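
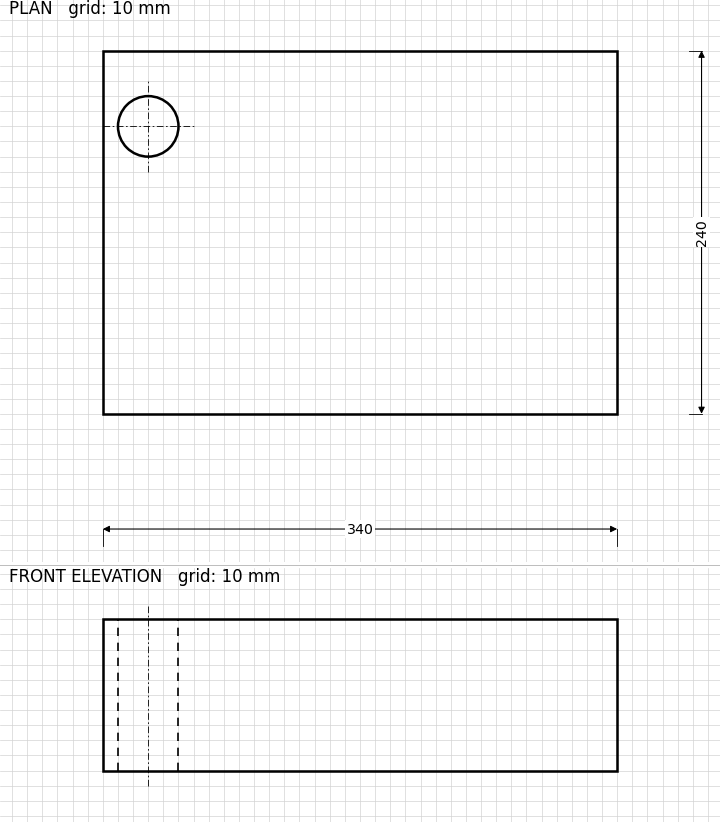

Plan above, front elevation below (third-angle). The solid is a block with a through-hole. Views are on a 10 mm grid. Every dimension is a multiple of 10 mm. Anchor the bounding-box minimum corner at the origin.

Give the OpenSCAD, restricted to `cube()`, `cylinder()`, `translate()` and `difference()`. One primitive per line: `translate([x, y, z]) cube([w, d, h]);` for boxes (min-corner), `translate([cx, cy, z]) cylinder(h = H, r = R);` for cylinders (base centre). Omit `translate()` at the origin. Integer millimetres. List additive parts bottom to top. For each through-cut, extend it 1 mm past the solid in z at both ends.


difference() {
  cube([340, 240, 100]);
  translate([30, 190, -1]) cylinder(h = 102, r = 20);
}


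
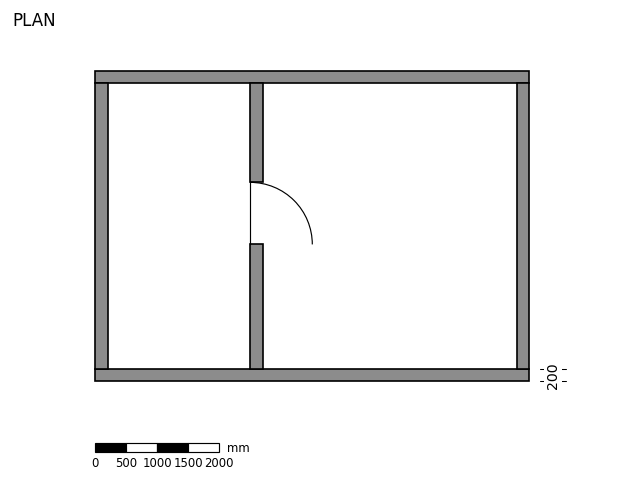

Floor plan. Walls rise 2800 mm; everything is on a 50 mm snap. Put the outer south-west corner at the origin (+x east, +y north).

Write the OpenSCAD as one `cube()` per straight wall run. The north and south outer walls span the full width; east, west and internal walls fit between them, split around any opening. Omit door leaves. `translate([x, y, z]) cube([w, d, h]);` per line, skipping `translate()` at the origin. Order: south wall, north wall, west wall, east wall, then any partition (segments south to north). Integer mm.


cube([7000, 200, 2800]);
translate([0, 4800, 0]) cube([7000, 200, 2800]);
translate([0, 200, 0]) cube([200, 4600, 2800]);
translate([6800, 200, 0]) cube([200, 4600, 2800]);
translate([2500, 200, 0]) cube([200, 2000, 2800]);
translate([2500, 3200, 0]) cube([200, 1600, 2800]);


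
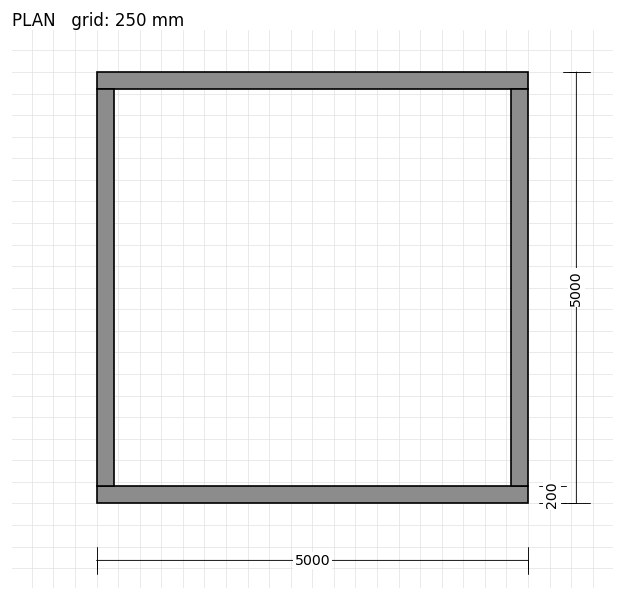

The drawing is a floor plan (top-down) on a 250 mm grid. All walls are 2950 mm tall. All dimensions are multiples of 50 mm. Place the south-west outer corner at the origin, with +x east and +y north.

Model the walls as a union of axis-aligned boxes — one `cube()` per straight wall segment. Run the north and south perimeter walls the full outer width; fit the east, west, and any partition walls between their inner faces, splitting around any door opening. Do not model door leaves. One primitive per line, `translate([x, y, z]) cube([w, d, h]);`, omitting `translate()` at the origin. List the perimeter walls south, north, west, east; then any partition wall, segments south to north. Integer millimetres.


cube([5000, 200, 2950]);
translate([0, 4800, 0]) cube([5000, 200, 2950]);
translate([0, 200, 0]) cube([200, 4600, 2950]);
translate([4800, 200, 0]) cube([200, 4600, 2950]);


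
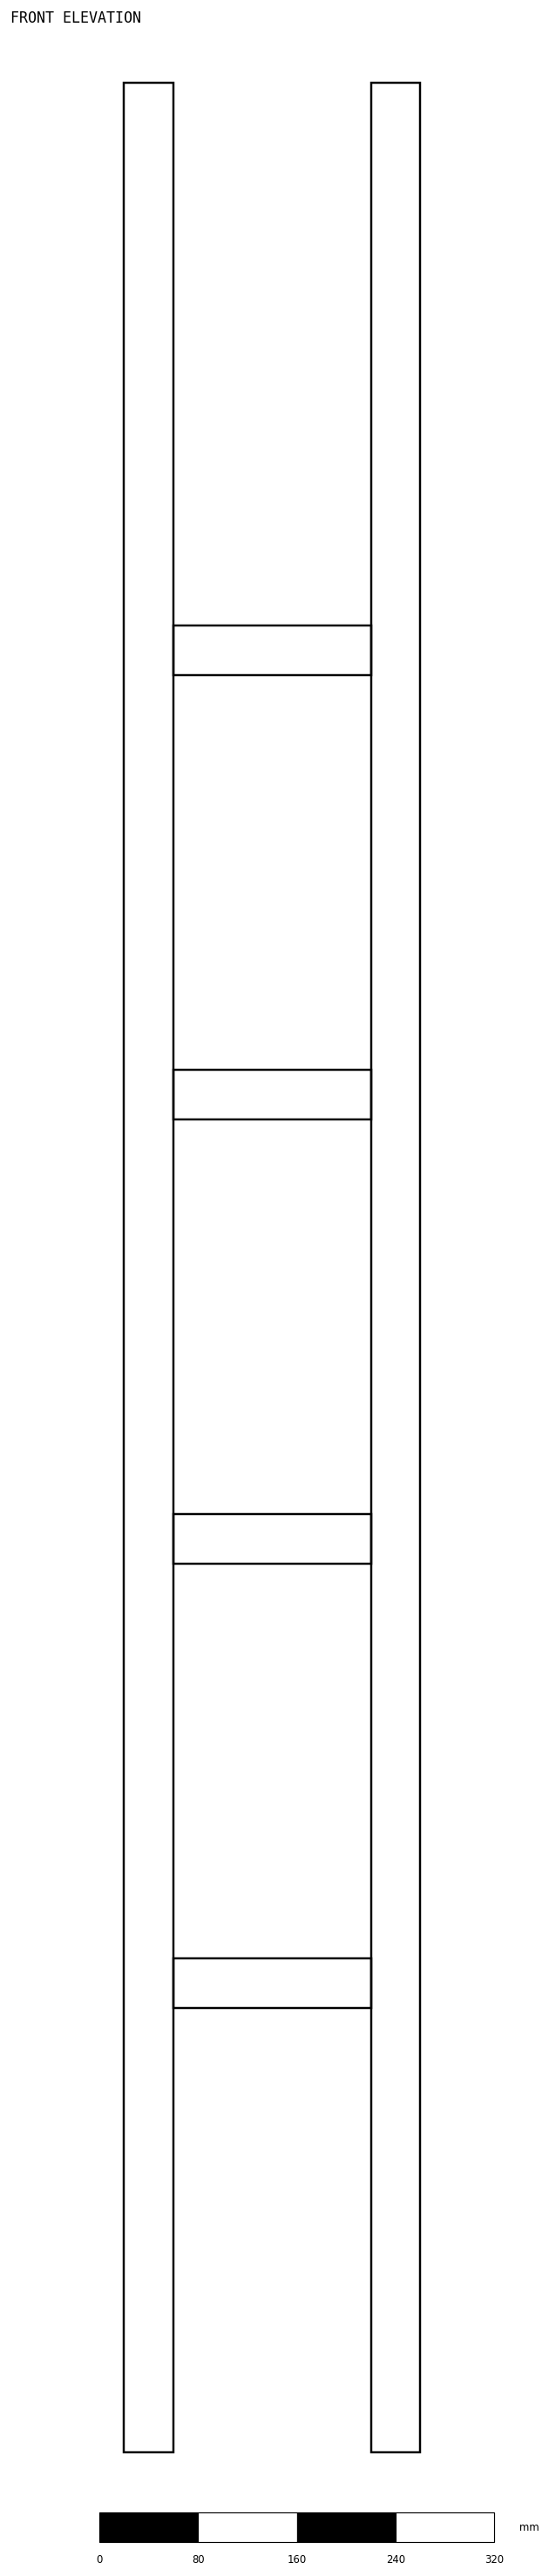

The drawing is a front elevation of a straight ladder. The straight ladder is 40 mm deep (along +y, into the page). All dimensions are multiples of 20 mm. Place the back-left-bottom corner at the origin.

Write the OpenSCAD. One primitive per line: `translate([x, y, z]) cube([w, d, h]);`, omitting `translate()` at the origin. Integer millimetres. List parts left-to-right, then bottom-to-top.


cube([40, 40, 1920]);
translate([40, 0, 360]) cube([160, 40, 40]);
translate([40, 0, 720]) cube([160, 40, 40]);
translate([40, 0, 1080]) cube([160, 40, 40]);
translate([40, 0, 1440]) cube([160, 40, 40]);
translate([200, 0, 0]) cube([40, 40, 1920]);


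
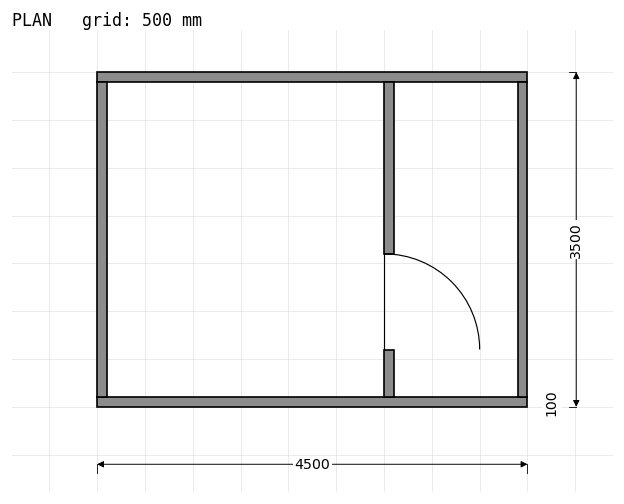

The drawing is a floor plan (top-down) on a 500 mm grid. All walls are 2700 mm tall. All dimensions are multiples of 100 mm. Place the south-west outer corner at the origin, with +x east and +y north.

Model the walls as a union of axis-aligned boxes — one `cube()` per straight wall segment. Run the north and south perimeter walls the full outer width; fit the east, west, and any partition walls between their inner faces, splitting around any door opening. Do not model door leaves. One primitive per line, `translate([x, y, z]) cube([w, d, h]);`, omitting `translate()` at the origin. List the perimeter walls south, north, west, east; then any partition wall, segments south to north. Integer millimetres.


cube([4500, 100, 2700]);
translate([0, 3400, 0]) cube([4500, 100, 2700]);
translate([0, 100, 0]) cube([100, 3300, 2700]);
translate([4400, 100, 0]) cube([100, 3300, 2700]);
translate([3000, 100, 0]) cube([100, 500, 2700]);
translate([3000, 1600, 0]) cube([100, 1800, 2700]);


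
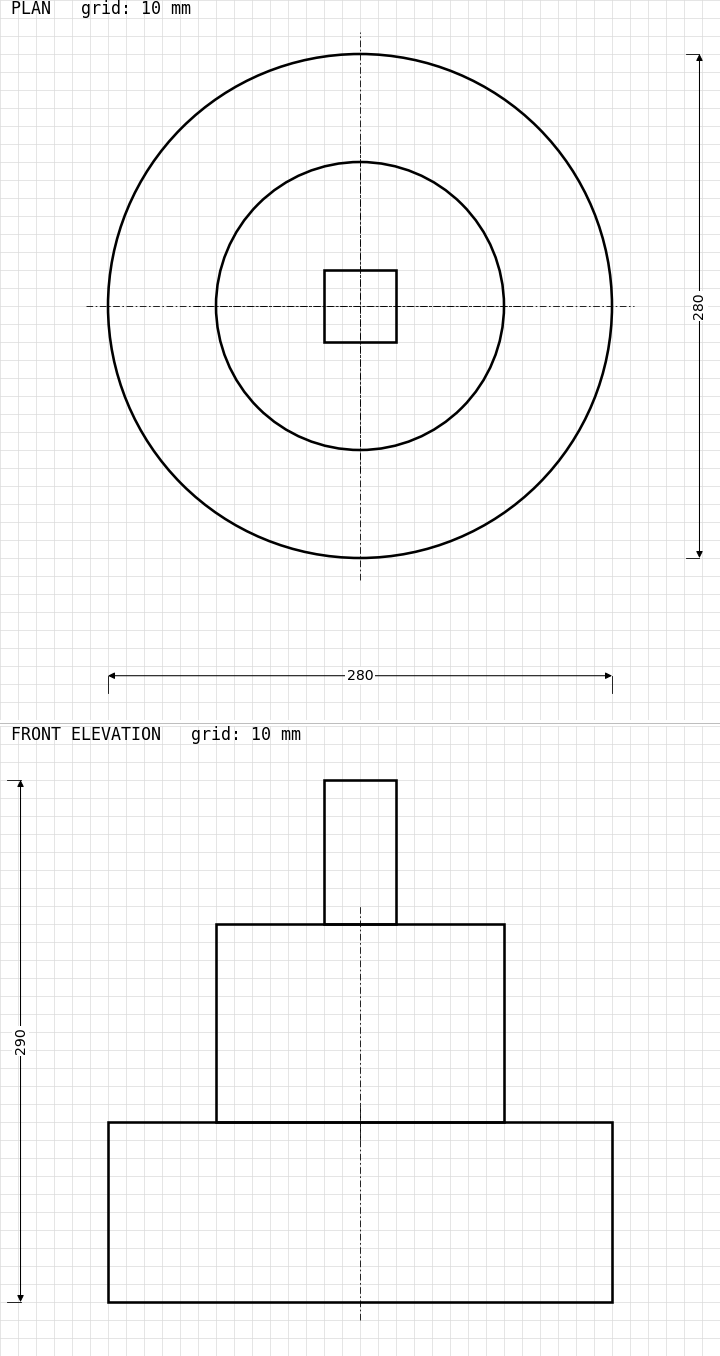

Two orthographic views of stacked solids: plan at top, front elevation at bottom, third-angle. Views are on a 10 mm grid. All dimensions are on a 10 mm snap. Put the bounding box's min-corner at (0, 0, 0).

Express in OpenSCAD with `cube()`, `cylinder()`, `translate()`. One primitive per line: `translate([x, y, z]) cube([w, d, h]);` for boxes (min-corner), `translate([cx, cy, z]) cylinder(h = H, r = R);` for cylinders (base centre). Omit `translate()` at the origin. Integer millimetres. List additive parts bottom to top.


translate([140, 140, 0]) cylinder(h = 100, r = 140);
translate([140, 140, 100]) cylinder(h = 110, r = 80);
translate([120, 120, 210]) cube([40, 40, 80]);


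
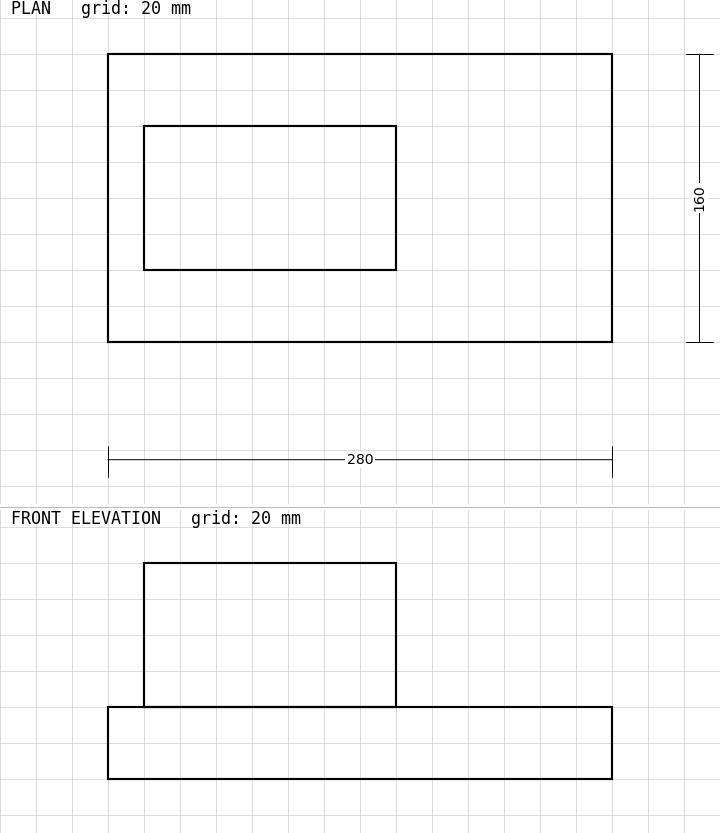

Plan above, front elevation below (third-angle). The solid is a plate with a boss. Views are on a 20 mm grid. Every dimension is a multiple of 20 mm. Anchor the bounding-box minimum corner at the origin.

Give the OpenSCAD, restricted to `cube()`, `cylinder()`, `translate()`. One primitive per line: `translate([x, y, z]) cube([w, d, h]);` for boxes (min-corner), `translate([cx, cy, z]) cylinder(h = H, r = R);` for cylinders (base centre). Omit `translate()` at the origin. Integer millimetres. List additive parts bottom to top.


cube([280, 160, 40]);
translate([20, 40, 40]) cube([140, 80, 80]);


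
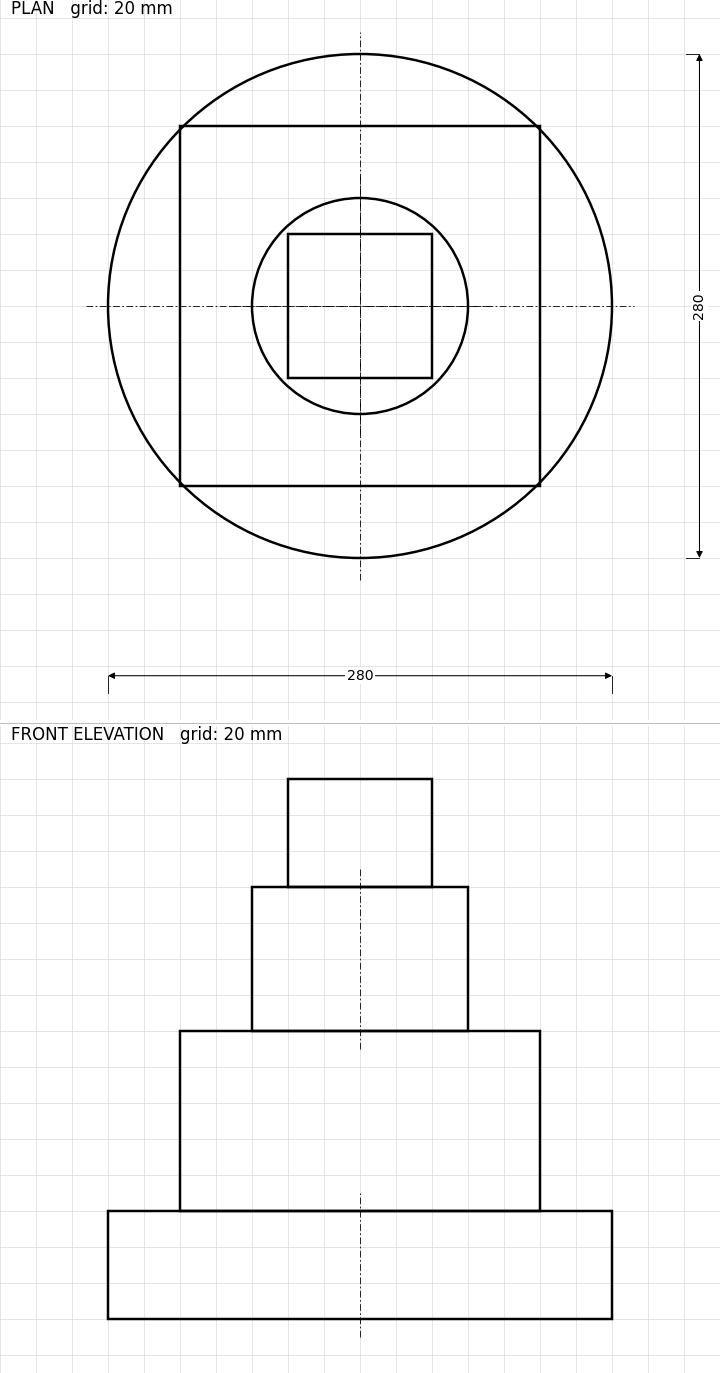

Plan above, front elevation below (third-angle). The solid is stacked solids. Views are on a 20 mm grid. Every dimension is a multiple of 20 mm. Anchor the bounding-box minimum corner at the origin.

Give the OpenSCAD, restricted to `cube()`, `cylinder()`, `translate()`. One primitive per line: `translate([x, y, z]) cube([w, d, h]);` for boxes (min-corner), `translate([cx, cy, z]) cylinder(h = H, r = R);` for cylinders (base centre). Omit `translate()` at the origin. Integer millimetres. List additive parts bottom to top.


translate([140, 140, 0]) cylinder(h = 60, r = 140);
translate([40, 40, 60]) cube([200, 200, 100]);
translate([140, 140, 160]) cylinder(h = 80, r = 60);
translate([100, 100, 240]) cube([80, 80, 60]);


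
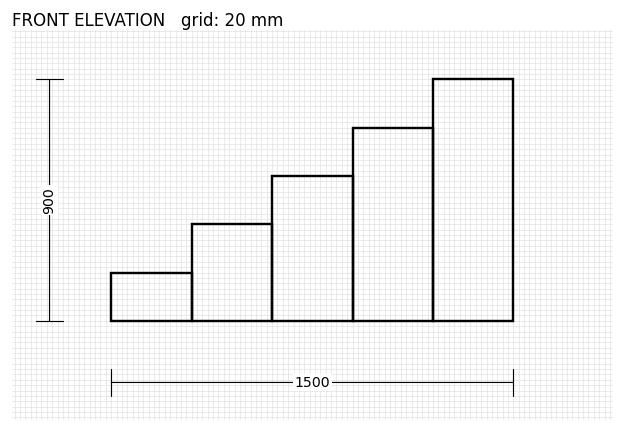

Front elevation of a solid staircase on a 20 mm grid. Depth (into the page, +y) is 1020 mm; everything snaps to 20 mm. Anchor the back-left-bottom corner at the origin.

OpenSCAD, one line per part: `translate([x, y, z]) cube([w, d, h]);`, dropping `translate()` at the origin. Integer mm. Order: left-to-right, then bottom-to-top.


cube([300, 1020, 180]);
translate([300, 0, 0]) cube([300, 1020, 360]);
translate([600, 0, 0]) cube([300, 1020, 540]);
translate([900, 0, 0]) cube([300, 1020, 720]);
translate([1200, 0, 0]) cube([300, 1020, 900]);


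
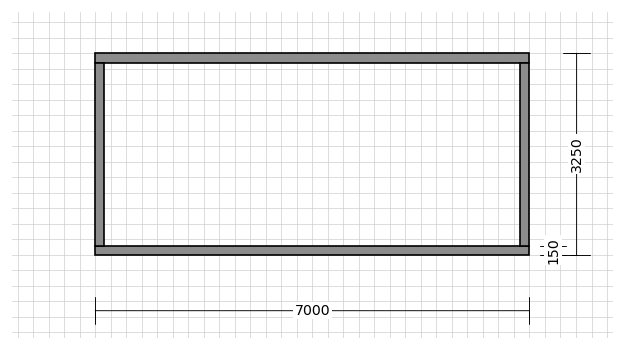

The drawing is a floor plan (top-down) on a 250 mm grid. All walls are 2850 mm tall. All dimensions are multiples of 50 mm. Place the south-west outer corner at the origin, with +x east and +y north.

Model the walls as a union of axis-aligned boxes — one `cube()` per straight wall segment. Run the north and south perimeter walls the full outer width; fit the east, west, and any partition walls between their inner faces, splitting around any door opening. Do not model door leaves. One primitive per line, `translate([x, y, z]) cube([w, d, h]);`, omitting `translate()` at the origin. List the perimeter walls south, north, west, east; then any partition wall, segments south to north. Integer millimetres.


cube([7000, 150, 2850]);
translate([0, 3100, 0]) cube([7000, 150, 2850]);
translate([0, 150, 0]) cube([150, 2950, 2850]);
translate([6850, 150, 0]) cube([150, 2950, 2850]);


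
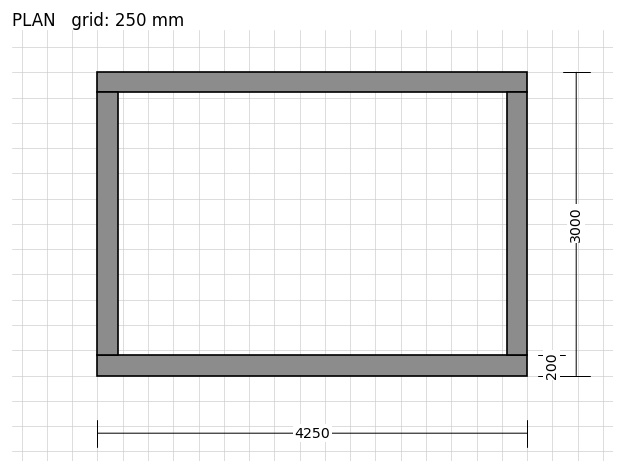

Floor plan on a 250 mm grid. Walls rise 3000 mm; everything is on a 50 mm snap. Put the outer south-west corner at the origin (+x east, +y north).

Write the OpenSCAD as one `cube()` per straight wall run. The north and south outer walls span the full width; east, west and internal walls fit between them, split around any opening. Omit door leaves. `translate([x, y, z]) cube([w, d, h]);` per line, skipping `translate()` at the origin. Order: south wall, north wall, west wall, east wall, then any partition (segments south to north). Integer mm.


cube([4250, 200, 3000]);
translate([0, 2800, 0]) cube([4250, 200, 3000]);
translate([0, 200, 0]) cube([200, 2600, 3000]);
translate([4050, 200, 0]) cube([200, 2600, 3000]);


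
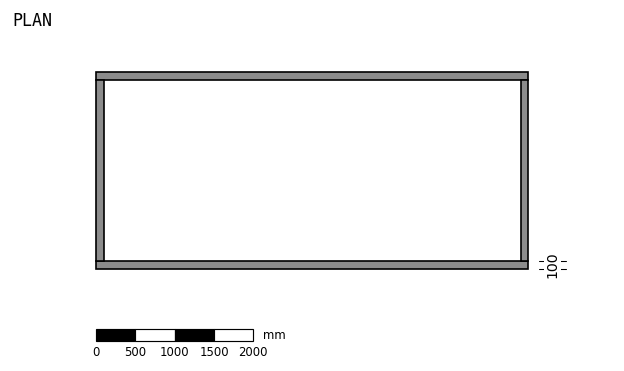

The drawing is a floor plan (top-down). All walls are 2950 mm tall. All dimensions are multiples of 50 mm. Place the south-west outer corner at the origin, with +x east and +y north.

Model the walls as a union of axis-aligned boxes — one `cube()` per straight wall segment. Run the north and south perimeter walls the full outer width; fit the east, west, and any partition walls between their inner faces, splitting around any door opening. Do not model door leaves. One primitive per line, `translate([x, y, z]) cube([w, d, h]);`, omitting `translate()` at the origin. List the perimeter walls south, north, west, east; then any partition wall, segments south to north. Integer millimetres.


cube([5500, 100, 2950]);
translate([0, 2400, 0]) cube([5500, 100, 2950]);
translate([0, 100, 0]) cube([100, 2300, 2950]);
translate([5400, 100, 0]) cube([100, 2300, 2950]);


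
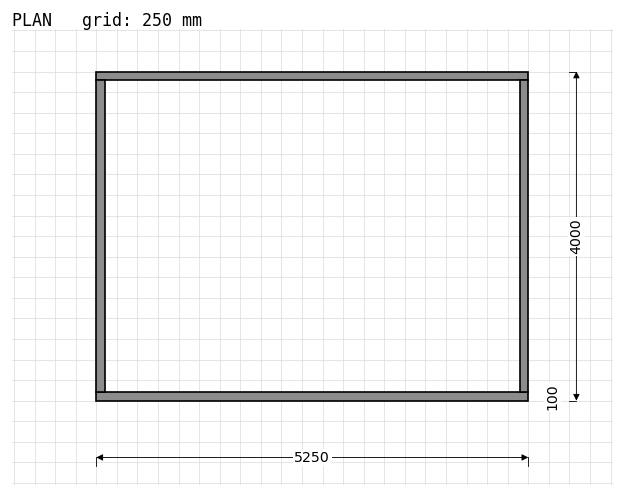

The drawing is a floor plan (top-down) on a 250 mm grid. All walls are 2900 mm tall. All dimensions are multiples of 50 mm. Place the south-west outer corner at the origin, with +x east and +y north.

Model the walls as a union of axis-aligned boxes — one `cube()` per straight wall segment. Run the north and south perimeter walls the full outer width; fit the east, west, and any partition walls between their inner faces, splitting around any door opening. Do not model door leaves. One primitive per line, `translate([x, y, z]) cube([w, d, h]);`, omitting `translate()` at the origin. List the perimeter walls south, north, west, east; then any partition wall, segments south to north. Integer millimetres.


cube([5250, 100, 2900]);
translate([0, 3900, 0]) cube([5250, 100, 2900]);
translate([0, 100, 0]) cube([100, 3800, 2900]);
translate([5150, 100, 0]) cube([100, 3800, 2900]);


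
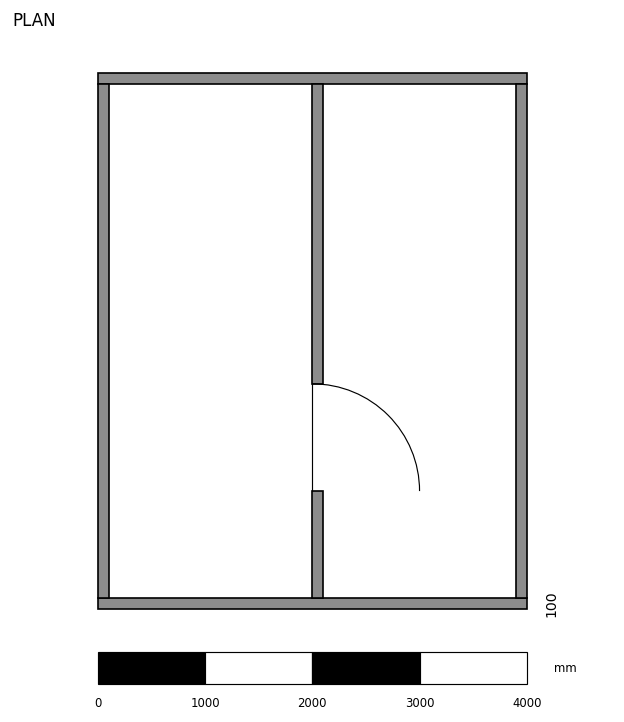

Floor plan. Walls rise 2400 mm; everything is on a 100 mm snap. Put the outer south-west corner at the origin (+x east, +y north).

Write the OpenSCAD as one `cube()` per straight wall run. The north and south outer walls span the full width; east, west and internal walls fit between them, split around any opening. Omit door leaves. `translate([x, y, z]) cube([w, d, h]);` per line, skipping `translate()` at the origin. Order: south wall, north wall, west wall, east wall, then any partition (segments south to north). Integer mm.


cube([4000, 100, 2400]);
translate([0, 4900, 0]) cube([4000, 100, 2400]);
translate([0, 100, 0]) cube([100, 4800, 2400]);
translate([3900, 100, 0]) cube([100, 4800, 2400]);
translate([2000, 100, 0]) cube([100, 1000, 2400]);
translate([2000, 2100, 0]) cube([100, 2800, 2400]);


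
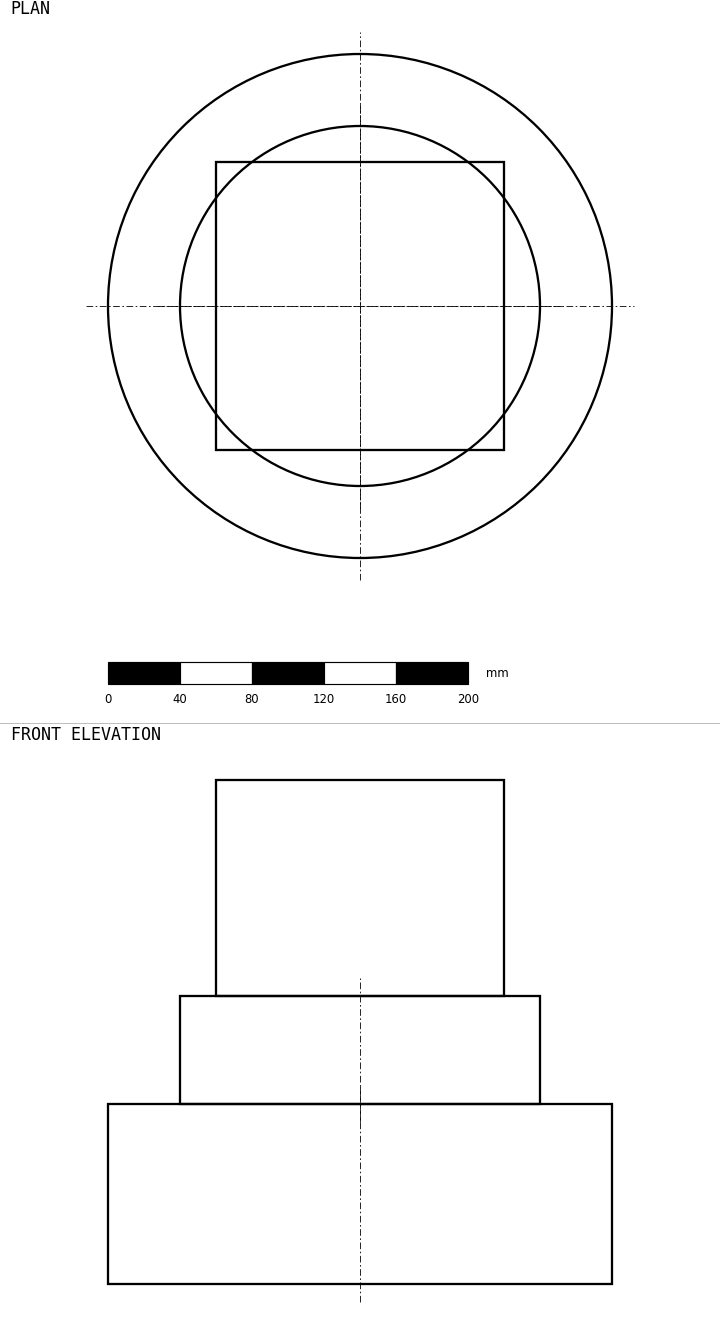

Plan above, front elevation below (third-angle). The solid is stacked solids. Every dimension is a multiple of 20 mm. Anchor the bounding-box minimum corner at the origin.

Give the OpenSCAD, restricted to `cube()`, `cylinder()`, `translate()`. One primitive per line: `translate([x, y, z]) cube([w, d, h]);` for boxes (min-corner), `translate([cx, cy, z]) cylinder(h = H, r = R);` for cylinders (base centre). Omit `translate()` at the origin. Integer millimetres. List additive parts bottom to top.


translate([140, 140, 0]) cylinder(h = 100, r = 140);
translate([140, 140, 100]) cylinder(h = 60, r = 100);
translate([60, 60, 160]) cube([160, 160, 120]);


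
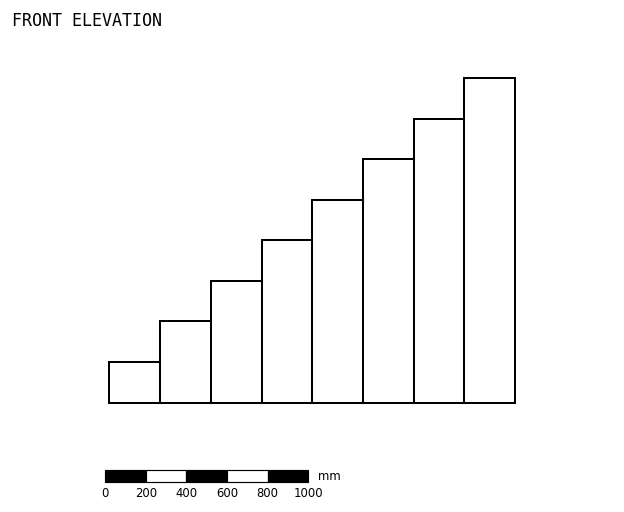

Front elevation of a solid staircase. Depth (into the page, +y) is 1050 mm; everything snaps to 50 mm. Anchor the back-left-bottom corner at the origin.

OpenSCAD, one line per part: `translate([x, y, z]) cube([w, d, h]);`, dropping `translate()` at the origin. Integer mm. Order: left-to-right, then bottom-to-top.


cube([250, 1050, 200]);
translate([250, 0, 0]) cube([250, 1050, 400]);
translate([500, 0, 0]) cube([250, 1050, 600]);
translate([750, 0, 0]) cube([250, 1050, 800]);
translate([1000, 0, 0]) cube([250, 1050, 1000]);
translate([1250, 0, 0]) cube([250, 1050, 1200]);
translate([1500, 0, 0]) cube([250, 1050, 1400]);
translate([1750, 0, 0]) cube([250, 1050, 1600]);


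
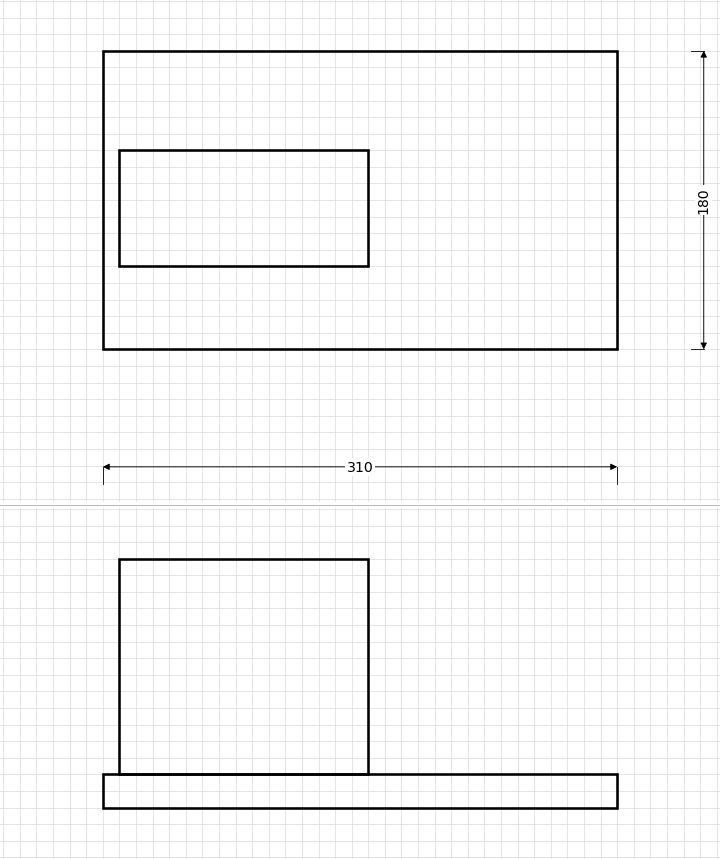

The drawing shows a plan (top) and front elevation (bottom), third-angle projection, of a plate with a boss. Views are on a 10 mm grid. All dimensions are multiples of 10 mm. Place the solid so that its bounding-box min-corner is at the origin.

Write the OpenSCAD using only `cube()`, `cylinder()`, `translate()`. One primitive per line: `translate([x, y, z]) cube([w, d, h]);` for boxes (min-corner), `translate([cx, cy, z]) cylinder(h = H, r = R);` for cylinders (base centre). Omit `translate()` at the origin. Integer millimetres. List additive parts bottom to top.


cube([310, 180, 20]);
translate([10, 50, 20]) cube([150, 70, 130]);


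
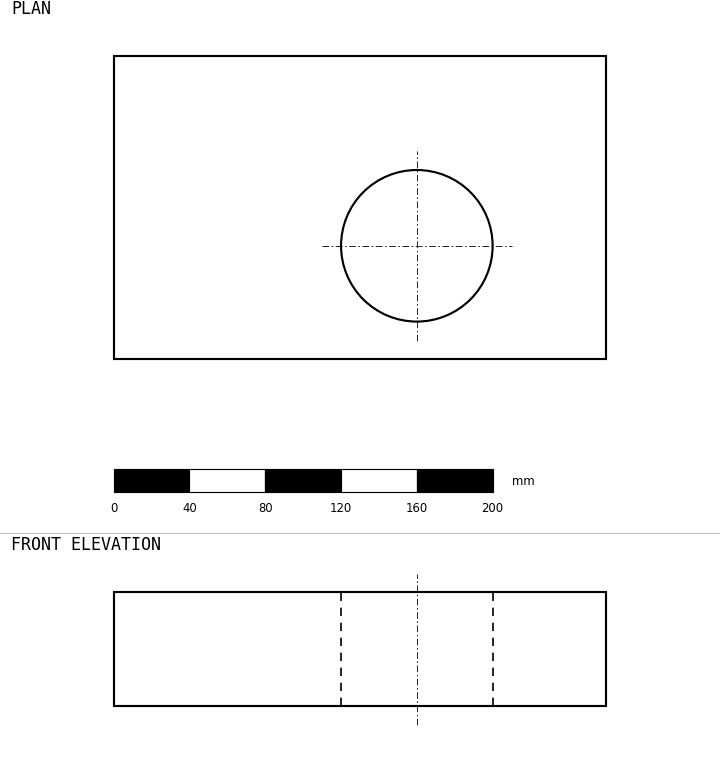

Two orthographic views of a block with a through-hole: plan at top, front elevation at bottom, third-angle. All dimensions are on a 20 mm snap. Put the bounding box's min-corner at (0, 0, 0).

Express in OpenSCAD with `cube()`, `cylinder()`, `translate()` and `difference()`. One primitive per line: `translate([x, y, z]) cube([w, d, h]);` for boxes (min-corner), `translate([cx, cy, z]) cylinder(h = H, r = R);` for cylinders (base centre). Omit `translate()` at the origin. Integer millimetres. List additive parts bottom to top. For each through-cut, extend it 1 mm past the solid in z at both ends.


difference() {
  cube([260, 160, 60]);
  translate([160, 60, -1]) cylinder(h = 62, r = 40);
}


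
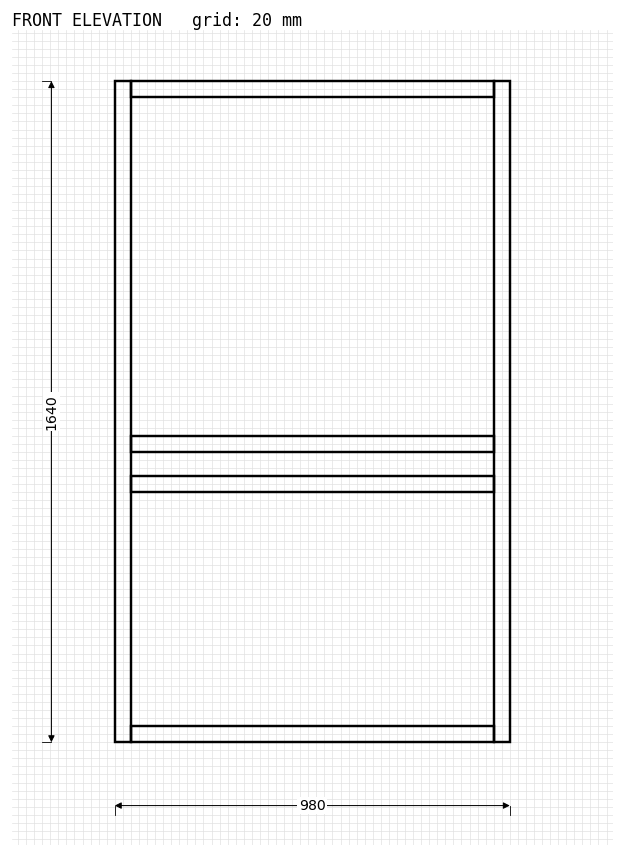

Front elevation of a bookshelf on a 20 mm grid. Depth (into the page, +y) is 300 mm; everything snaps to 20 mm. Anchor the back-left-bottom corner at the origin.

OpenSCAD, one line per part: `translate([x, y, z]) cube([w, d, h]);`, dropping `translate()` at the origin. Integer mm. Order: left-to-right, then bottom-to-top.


cube([40, 300, 1640]);
translate([40, 0, 0]) cube([900, 300, 40]);
translate([40, 0, 620]) cube([900, 300, 40]);
translate([40, 0, 720]) cube([900, 300, 40]);
translate([40, 0, 1600]) cube([900, 300, 40]);
translate([940, 0, 0]) cube([40, 300, 1640]);


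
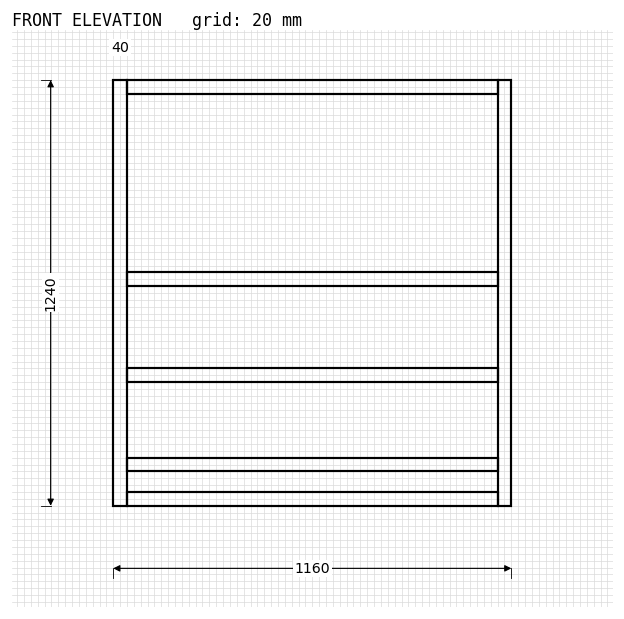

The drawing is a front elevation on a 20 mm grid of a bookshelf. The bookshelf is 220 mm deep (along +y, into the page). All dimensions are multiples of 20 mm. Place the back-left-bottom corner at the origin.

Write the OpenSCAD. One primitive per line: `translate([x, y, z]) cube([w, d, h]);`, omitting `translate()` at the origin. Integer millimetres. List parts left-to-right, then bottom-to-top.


cube([40, 220, 1240]);
translate([40, 0, 0]) cube([1080, 220, 40]);
translate([40, 0, 100]) cube([1080, 220, 40]);
translate([40, 0, 360]) cube([1080, 220, 40]);
translate([40, 0, 640]) cube([1080, 220, 40]);
translate([40, 0, 1200]) cube([1080, 220, 40]);
translate([1120, 0, 0]) cube([40, 220, 1240]);


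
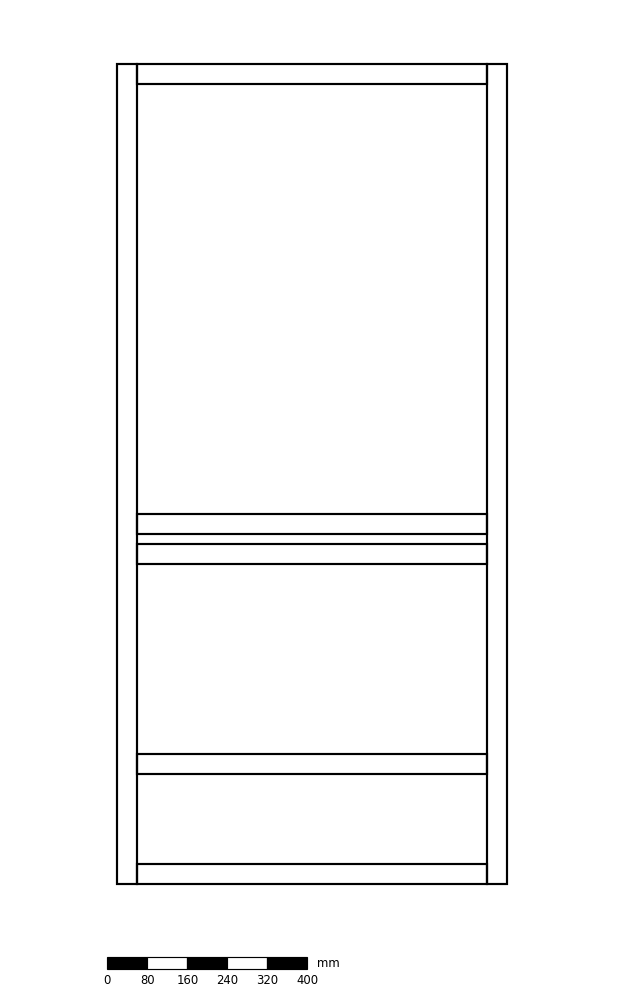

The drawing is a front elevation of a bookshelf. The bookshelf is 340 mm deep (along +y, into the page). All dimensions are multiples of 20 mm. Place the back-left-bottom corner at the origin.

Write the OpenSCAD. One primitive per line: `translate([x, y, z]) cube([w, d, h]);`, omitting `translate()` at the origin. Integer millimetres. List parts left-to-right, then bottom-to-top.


cube([40, 340, 1640]);
translate([40, 0, 0]) cube([700, 340, 40]);
translate([40, 0, 220]) cube([700, 340, 40]);
translate([40, 0, 640]) cube([700, 340, 40]);
translate([40, 0, 700]) cube([700, 340, 40]);
translate([40, 0, 1600]) cube([700, 340, 40]);
translate([740, 0, 0]) cube([40, 340, 1640]);


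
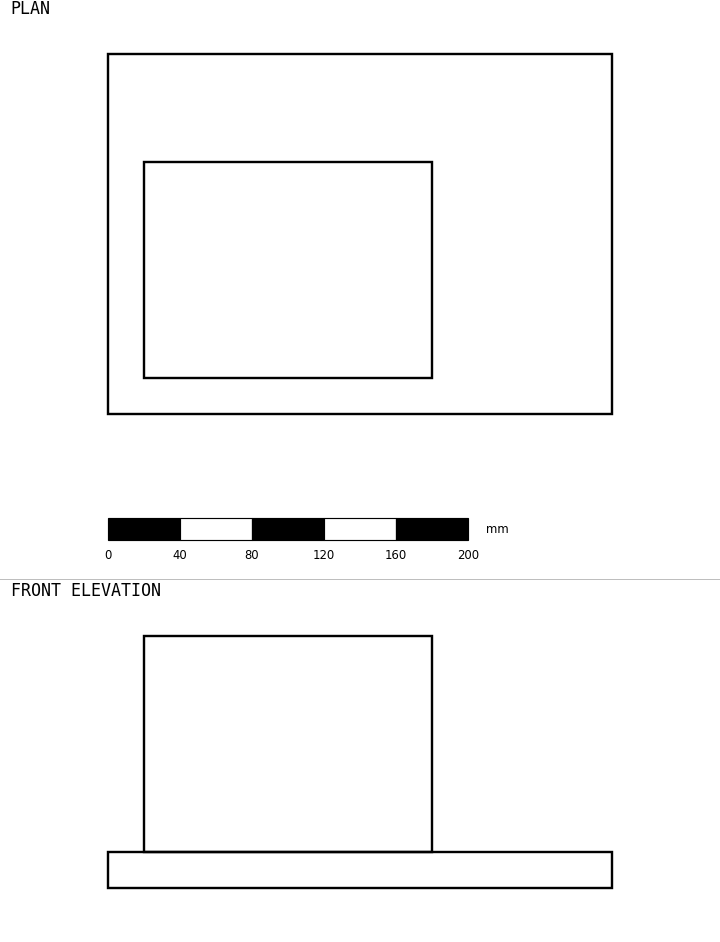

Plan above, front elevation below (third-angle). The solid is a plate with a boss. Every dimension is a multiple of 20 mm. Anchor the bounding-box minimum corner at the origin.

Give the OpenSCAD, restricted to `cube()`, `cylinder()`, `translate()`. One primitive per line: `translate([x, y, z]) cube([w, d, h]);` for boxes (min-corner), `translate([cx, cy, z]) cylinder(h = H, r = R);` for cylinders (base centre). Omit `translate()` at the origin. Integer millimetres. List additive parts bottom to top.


cube([280, 200, 20]);
translate([20, 20, 20]) cube([160, 120, 120]);


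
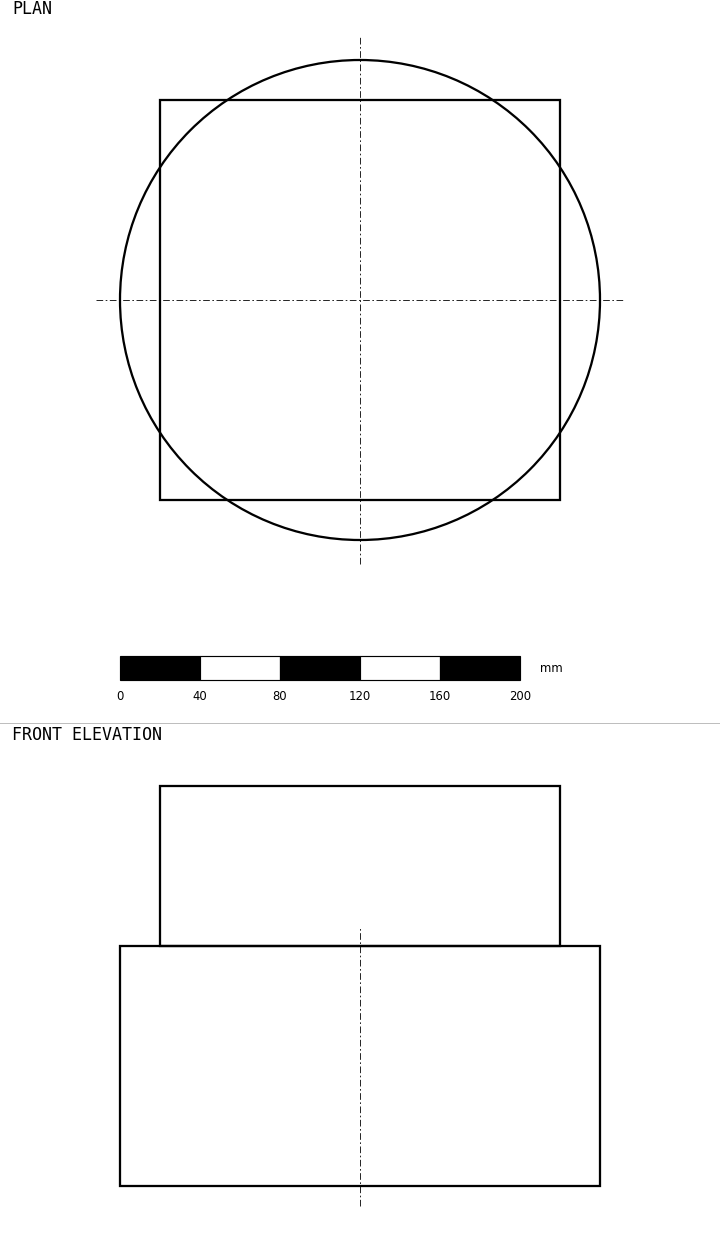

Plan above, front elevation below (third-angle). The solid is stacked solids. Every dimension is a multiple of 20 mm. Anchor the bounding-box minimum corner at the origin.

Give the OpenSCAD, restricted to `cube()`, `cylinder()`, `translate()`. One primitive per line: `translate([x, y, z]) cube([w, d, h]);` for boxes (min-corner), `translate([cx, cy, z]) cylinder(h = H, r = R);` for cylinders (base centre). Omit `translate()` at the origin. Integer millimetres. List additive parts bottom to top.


translate([120, 120, 0]) cylinder(h = 120, r = 120);
translate([20, 20, 120]) cube([200, 200, 80]);


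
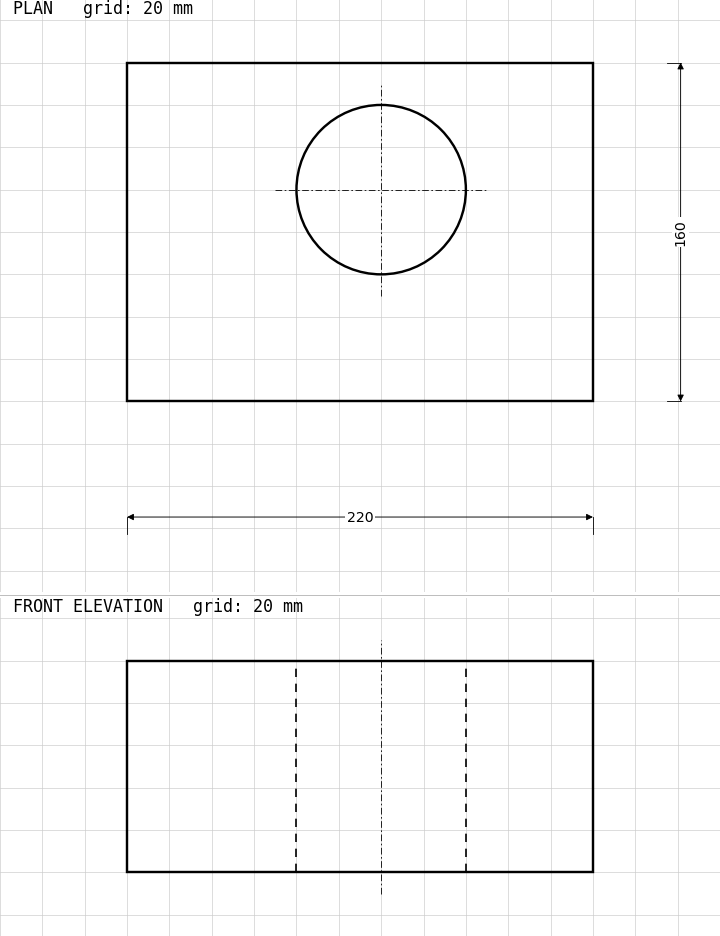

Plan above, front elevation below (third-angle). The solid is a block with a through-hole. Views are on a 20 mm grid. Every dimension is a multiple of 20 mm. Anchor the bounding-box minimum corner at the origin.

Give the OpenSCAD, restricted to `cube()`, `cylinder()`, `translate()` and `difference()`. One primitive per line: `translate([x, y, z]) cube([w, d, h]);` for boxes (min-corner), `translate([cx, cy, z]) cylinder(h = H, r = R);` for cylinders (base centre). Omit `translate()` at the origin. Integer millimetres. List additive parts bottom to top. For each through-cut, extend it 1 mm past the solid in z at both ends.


difference() {
  cube([220, 160, 100]);
  translate([120, 100, -1]) cylinder(h = 102, r = 40);
}


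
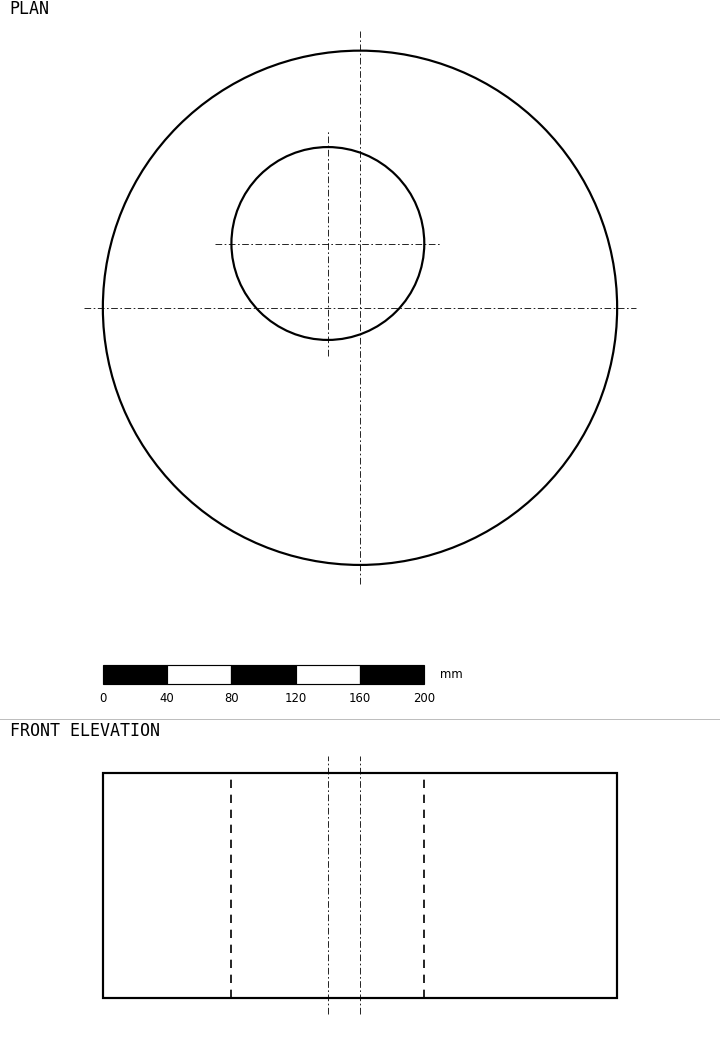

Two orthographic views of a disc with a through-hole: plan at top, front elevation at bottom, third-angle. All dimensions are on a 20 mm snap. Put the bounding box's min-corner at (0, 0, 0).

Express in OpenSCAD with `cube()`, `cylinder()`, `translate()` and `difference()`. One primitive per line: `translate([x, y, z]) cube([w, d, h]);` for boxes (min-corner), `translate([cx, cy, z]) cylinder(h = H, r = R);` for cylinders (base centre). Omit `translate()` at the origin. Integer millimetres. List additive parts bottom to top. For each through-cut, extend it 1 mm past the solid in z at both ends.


difference() {
  translate([160, 160, 0]) cylinder(h = 140, r = 160);
  translate([140, 200, -1]) cylinder(h = 142, r = 60);
}


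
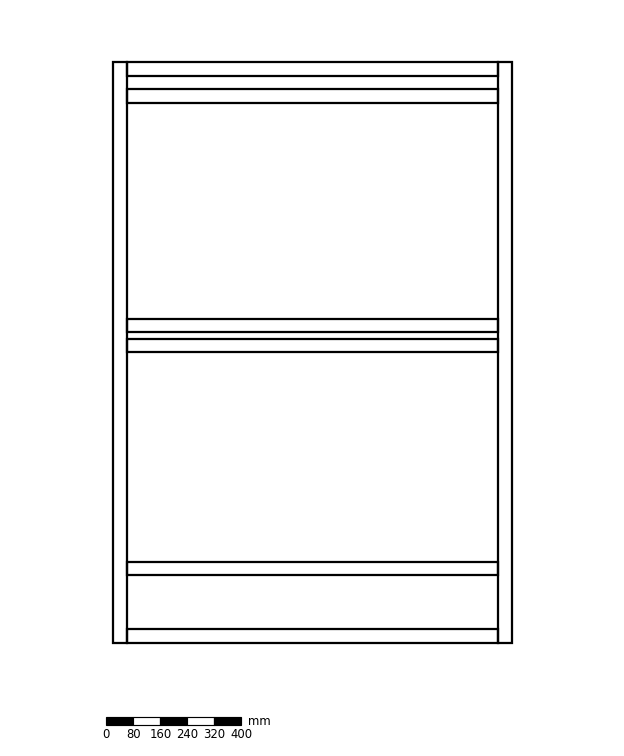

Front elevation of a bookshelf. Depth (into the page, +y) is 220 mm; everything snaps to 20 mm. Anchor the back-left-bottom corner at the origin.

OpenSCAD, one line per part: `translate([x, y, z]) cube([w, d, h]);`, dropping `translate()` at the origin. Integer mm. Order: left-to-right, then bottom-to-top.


cube([40, 220, 1720]);
translate([40, 0, 0]) cube([1100, 220, 40]);
translate([40, 0, 200]) cube([1100, 220, 40]);
translate([40, 0, 860]) cube([1100, 220, 40]);
translate([40, 0, 920]) cube([1100, 220, 40]);
translate([40, 0, 1600]) cube([1100, 220, 40]);
translate([40, 0, 1680]) cube([1100, 220, 40]);
translate([1140, 0, 0]) cube([40, 220, 1720]);


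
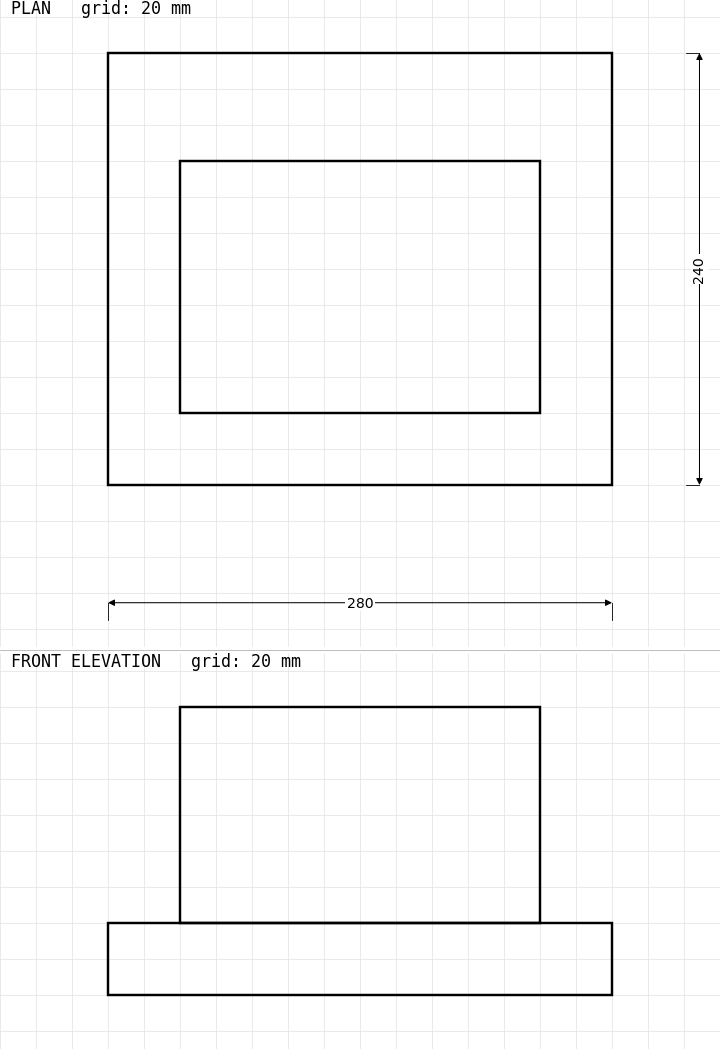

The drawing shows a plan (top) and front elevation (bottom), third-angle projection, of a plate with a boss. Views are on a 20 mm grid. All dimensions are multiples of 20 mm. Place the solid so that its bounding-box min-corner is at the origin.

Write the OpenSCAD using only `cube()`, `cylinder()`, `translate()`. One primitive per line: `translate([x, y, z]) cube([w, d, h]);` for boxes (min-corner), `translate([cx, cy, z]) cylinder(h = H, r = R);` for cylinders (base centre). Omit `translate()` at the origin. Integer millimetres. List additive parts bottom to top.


cube([280, 240, 40]);
translate([40, 40, 40]) cube([200, 140, 120]);


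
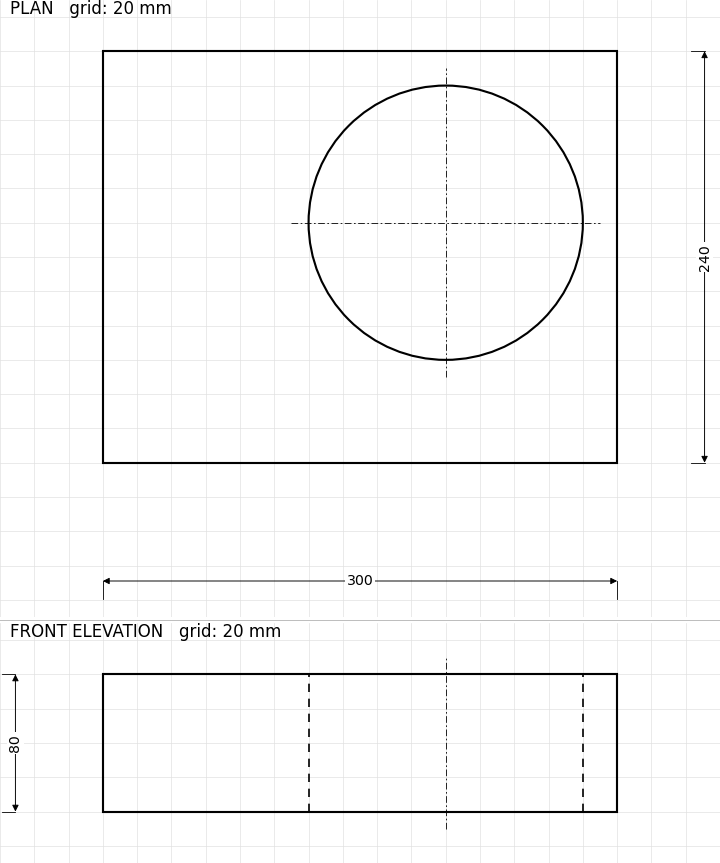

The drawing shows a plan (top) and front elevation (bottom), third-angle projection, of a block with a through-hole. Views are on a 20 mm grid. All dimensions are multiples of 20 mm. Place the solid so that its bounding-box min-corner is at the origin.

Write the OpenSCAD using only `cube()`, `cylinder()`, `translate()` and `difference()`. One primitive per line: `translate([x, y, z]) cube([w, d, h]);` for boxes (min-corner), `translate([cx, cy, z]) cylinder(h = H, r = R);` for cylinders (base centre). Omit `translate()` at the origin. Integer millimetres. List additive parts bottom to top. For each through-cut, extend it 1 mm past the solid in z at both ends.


difference() {
  cube([300, 240, 80]);
  translate([200, 140, -1]) cylinder(h = 82, r = 80);
}


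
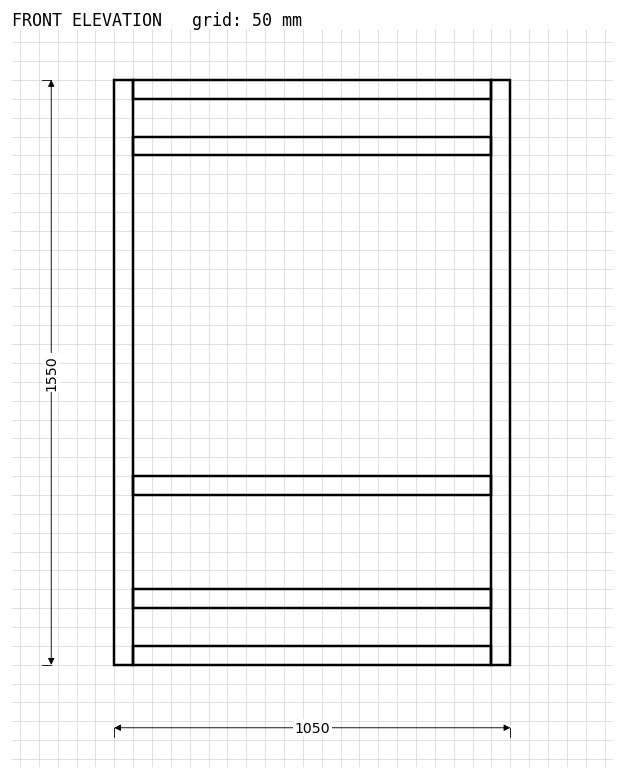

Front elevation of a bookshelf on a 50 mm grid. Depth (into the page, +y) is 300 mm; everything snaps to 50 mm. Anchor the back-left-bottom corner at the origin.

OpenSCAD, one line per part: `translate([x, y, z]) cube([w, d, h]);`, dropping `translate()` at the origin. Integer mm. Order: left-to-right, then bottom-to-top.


cube([50, 300, 1550]);
translate([50, 0, 0]) cube([950, 300, 50]);
translate([50, 0, 150]) cube([950, 300, 50]);
translate([50, 0, 450]) cube([950, 300, 50]);
translate([50, 0, 1350]) cube([950, 300, 50]);
translate([50, 0, 1500]) cube([950, 300, 50]);
translate([1000, 0, 0]) cube([50, 300, 1550]);


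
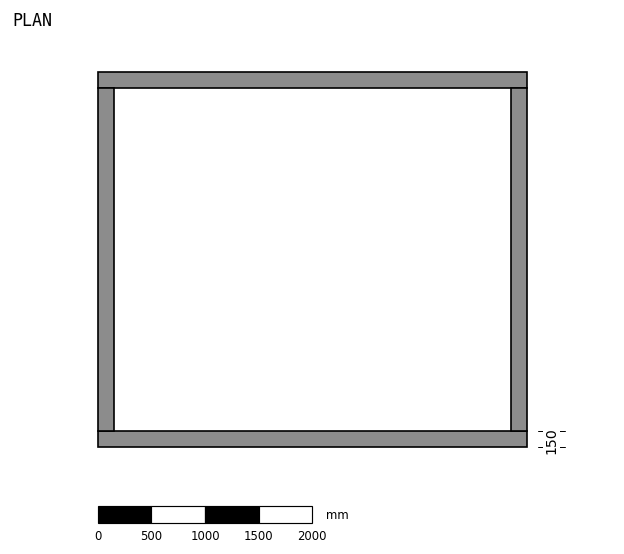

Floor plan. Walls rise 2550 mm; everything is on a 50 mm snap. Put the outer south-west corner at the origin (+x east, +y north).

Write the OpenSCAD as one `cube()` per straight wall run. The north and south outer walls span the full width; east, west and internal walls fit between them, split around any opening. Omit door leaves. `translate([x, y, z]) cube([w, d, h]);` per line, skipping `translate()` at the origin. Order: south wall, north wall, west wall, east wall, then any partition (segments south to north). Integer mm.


cube([4000, 150, 2550]);
translate([0, 3350, 0]) cube([4000, 150, 2550]);
translate([0, 150, 0]) cube([150, 3200, 2550]);
translate([3850, 150, 0]) cube([150, 3200, 2550]);


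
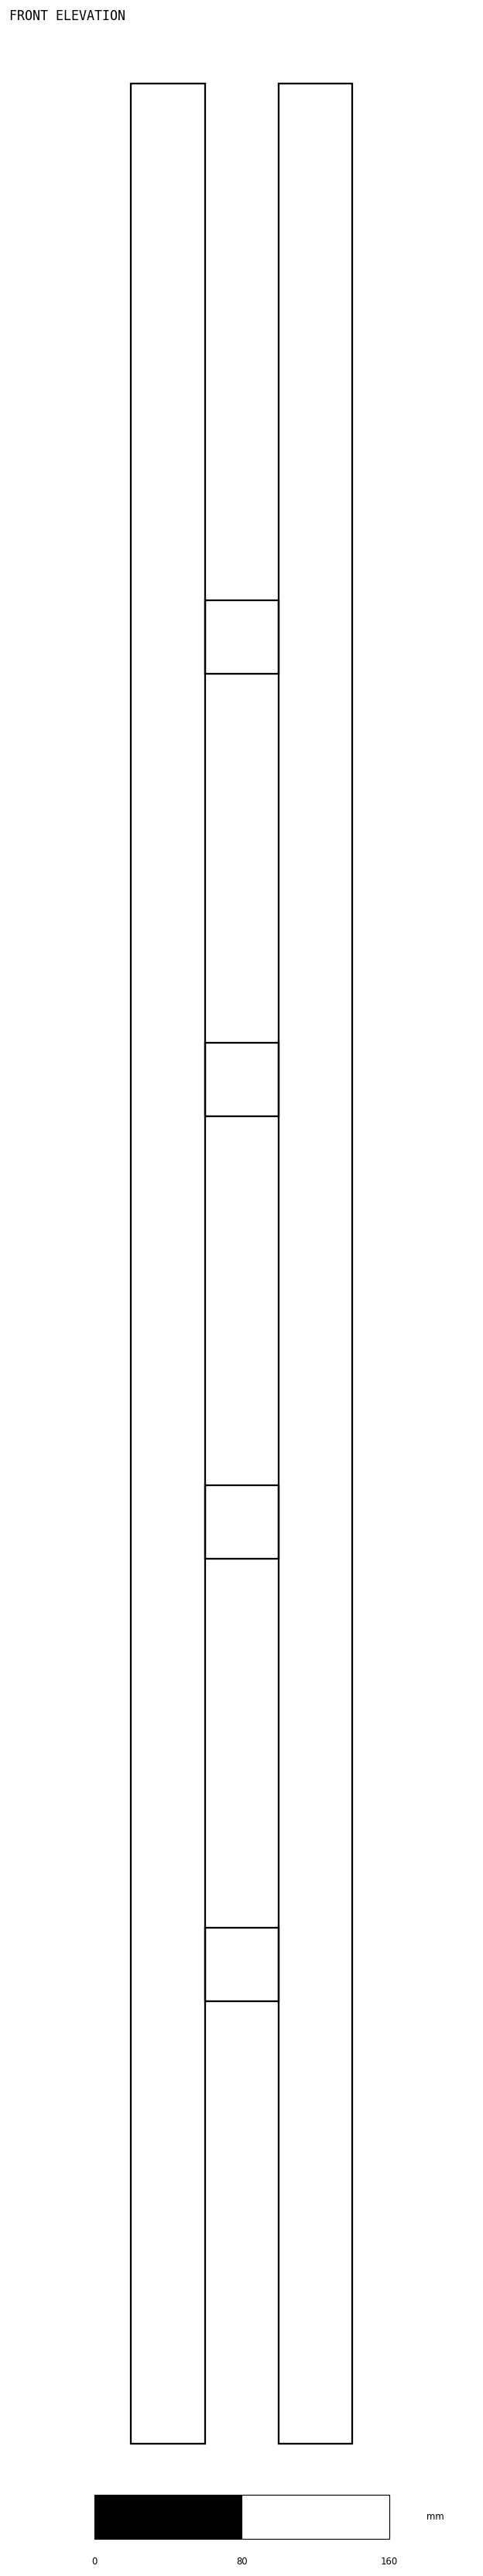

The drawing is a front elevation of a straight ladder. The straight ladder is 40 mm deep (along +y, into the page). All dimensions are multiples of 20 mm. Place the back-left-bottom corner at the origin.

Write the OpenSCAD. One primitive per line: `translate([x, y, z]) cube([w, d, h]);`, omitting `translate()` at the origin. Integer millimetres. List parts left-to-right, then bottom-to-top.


cube([40, 40, 1280]);
translate([40, 0, 240]) cube([40, 40, 40]);
translate([40, 0, 480]) cube([40, 40, 40]);
translate([40, 0, 720]) cube([40, 40, 40]);
translate([40, 0, 960]) cube([40, 40, 40]);
translate([80, 0, 0]) cube([40, 40, 1280]);


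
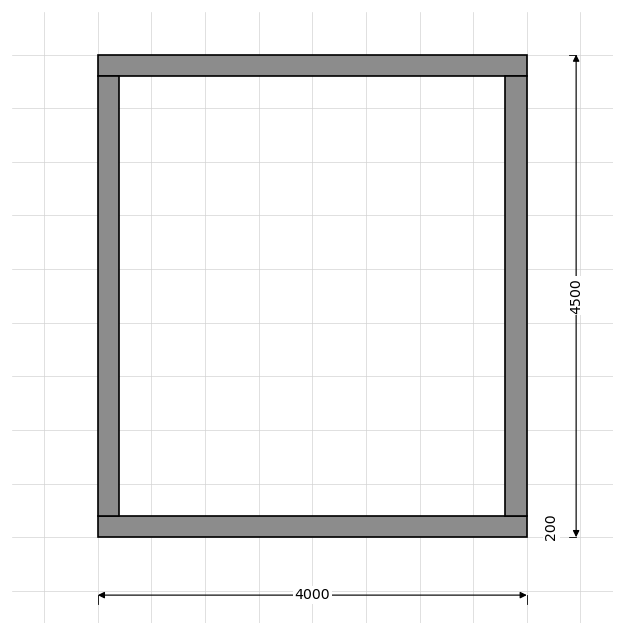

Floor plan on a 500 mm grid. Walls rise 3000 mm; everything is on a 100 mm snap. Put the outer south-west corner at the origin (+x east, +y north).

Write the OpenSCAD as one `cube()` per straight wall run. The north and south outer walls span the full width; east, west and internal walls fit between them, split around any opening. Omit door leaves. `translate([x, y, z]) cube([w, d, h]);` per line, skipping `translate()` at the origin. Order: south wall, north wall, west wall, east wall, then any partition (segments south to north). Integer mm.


cube([4000, 200, 3000]);
translate([0, 4300, 0]) cube([4000, 200, 3000]);
translate([0, 200, 0]) cube([200, 4100, 3000]);
translate([3800, 200, 0]) cube([200, 4100, 3000]);


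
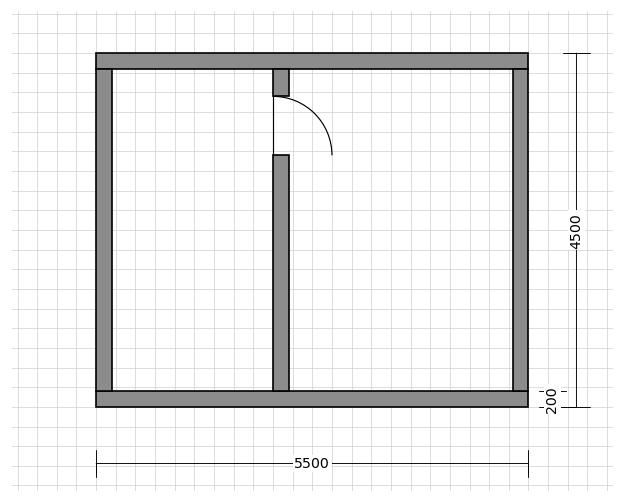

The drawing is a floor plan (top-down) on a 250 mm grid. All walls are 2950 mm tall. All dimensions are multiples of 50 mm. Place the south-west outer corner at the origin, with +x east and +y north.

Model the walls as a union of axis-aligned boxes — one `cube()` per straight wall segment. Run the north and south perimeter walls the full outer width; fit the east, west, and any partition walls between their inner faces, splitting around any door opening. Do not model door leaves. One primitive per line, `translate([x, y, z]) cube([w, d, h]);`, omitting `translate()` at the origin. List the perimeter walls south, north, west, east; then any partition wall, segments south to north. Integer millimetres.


cube([5500, 200, 2950]);
translate([0, 4300, 0]) cube([5500, 200, 2950]);
translate([0, 200, 0]) cube([200, 4100, 2950]);
translate([5300, 200, 0]) cube([200, 4100, 2950]);
translate([2250, 200, 0]) cube([200, 3000, 2950]);
translate([2250, 3950, 0]) cube([200, 350, 2950]);


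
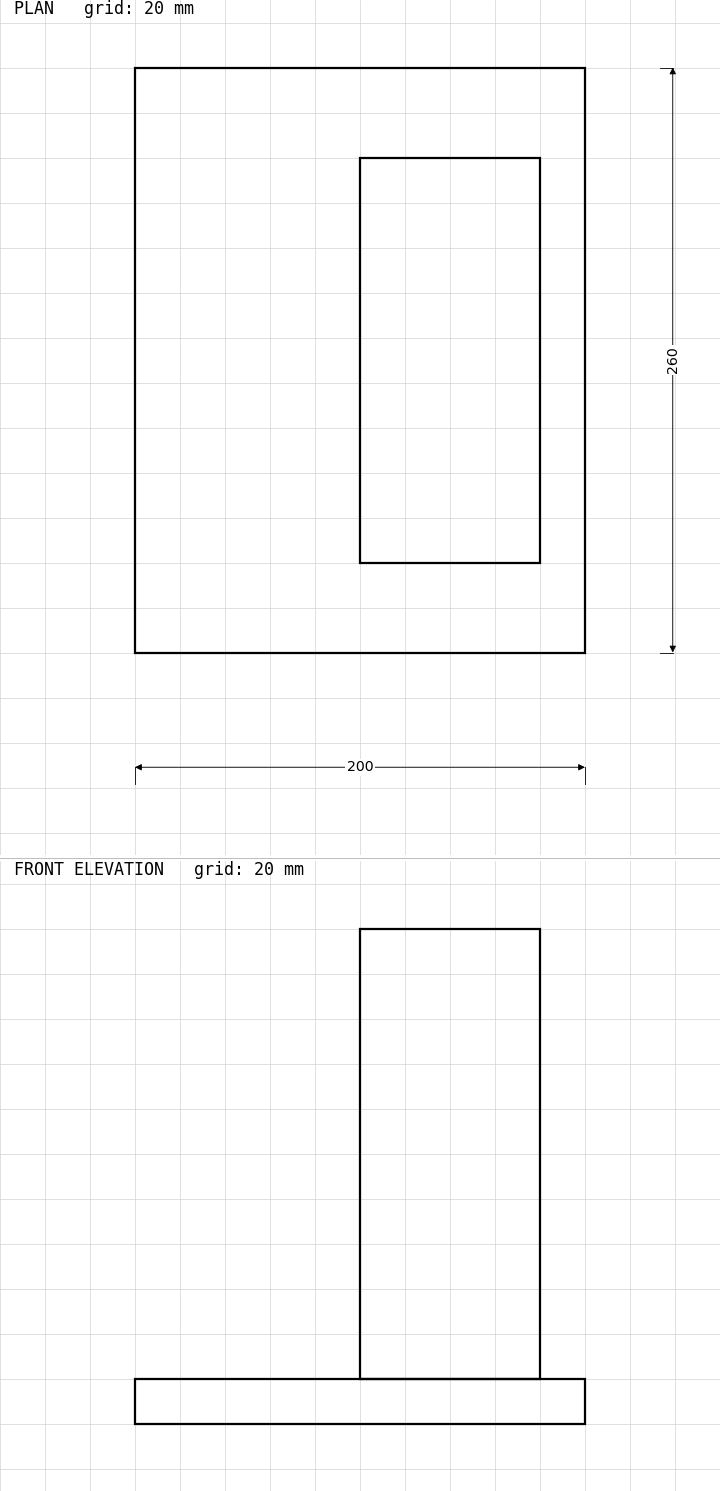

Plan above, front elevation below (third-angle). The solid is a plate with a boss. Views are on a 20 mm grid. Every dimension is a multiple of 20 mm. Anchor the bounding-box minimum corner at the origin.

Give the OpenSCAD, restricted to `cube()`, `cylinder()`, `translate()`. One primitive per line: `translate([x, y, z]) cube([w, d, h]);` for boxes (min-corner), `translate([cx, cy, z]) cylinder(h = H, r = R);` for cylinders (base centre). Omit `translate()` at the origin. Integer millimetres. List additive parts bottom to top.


cube([200, 260, 20]);
translate([100, 40, 20]) cube([80, 180, 200]);


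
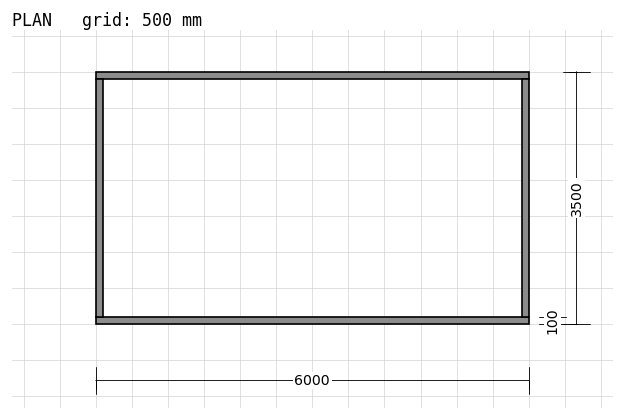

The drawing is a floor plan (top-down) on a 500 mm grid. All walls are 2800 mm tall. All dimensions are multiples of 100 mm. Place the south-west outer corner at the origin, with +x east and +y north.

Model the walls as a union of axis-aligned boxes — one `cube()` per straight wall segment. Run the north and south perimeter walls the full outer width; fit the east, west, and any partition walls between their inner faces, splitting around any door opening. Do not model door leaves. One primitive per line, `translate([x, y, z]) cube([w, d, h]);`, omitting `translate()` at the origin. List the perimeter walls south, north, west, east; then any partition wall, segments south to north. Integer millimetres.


cube([6000, 100, 2800]);
translate([0, 3400, 0]) cube([6000, 100, 2800]);
translate([0, 100, 0]) cube([100, 3300, 2800]);
translate([5900, 100, 0]) cube([100, 3300, 2800]);


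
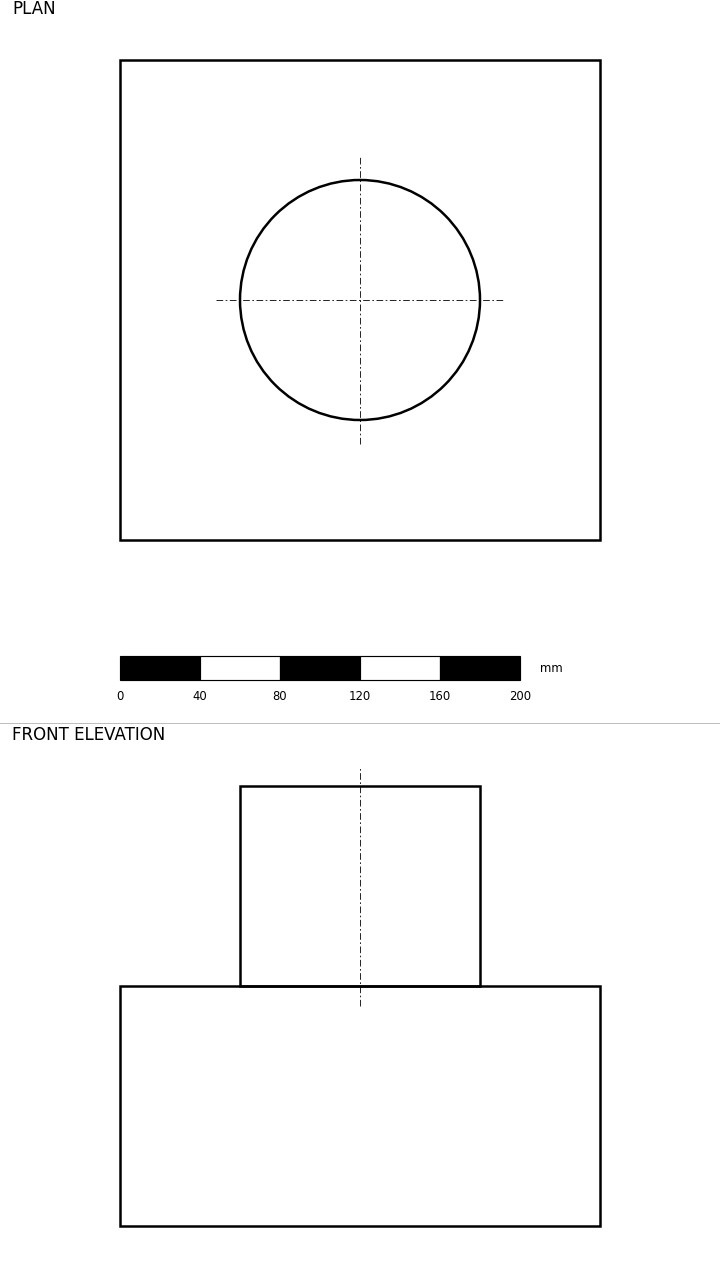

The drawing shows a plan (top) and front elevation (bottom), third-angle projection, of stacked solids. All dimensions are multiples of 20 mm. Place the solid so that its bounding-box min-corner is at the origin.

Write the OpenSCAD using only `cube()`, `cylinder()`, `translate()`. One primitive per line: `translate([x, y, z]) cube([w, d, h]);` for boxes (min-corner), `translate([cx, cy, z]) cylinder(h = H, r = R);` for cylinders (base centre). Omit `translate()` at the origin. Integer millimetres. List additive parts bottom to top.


cube([240, 240, 120]);
translate([120, 120, 120]) cylinder(h = 100, r = 60);


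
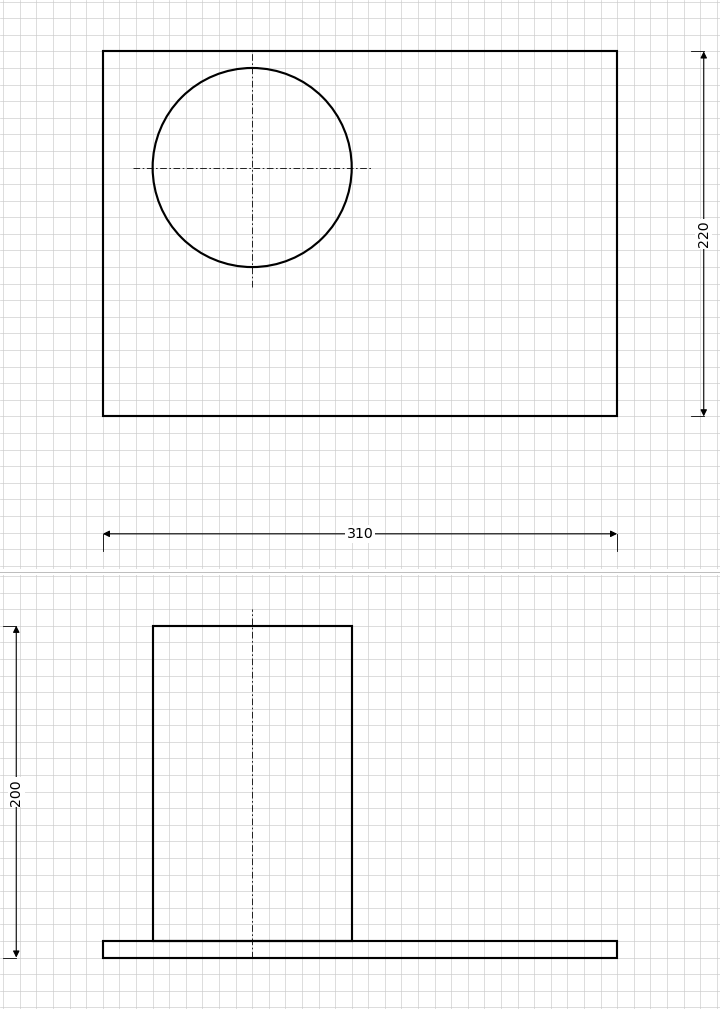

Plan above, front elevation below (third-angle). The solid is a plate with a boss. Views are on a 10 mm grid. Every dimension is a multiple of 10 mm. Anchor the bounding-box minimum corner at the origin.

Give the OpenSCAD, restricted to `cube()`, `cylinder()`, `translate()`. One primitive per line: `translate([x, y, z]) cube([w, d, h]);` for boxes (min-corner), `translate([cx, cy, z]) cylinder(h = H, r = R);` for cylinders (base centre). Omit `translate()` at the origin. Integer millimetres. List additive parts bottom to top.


cube([310, 220, 10]);
translate([90, 150, 10]) cylinder(h = 190, r = 60);
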